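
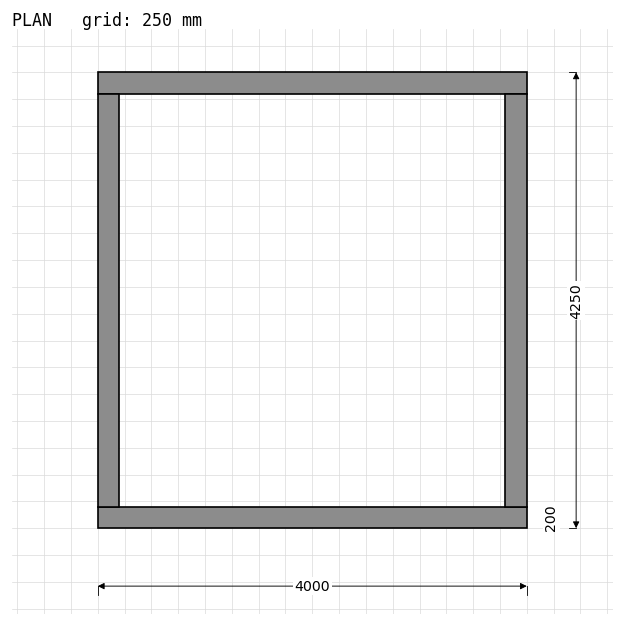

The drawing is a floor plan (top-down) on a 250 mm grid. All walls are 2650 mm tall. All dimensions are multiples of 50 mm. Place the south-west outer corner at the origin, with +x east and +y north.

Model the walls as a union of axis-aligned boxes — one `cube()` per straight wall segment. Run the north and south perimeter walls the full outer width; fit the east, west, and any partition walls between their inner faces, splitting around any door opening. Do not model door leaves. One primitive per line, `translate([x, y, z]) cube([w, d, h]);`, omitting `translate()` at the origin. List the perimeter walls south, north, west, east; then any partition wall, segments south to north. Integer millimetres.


cube([4000, 200, 2650]);
translate([0, 4050, 0]) cube([4000, 200, 2650]);
translate([0, 200, 0]) cube([200, 3850, 2650]);
translate([3800, 200, 0]) cube([200, 3850, 2650]);


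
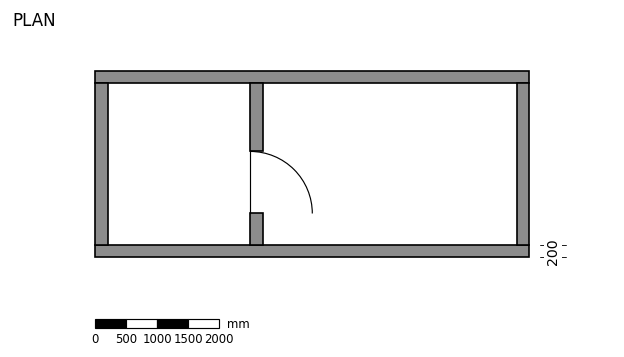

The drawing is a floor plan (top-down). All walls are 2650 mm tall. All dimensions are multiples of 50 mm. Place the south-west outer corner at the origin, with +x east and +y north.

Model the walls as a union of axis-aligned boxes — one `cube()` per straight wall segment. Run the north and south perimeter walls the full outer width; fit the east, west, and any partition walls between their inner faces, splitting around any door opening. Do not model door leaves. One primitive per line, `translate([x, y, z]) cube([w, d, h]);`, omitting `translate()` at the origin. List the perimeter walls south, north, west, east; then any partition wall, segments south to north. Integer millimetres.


cube([7000, 200, 2650]);
translate([0, 2800, 0]) cube([7000, 200, 2650]);
translate([0, 200, 0]) cube([200, 2600, 2650]);
translate([6800, 200, 0]) cube([200, 2600, 2650]);
translate([2500, 200, 0]) cube([200, 500, 2650]);
translate([2500, 1700, 0]) cube([200, 1100, 2650]);


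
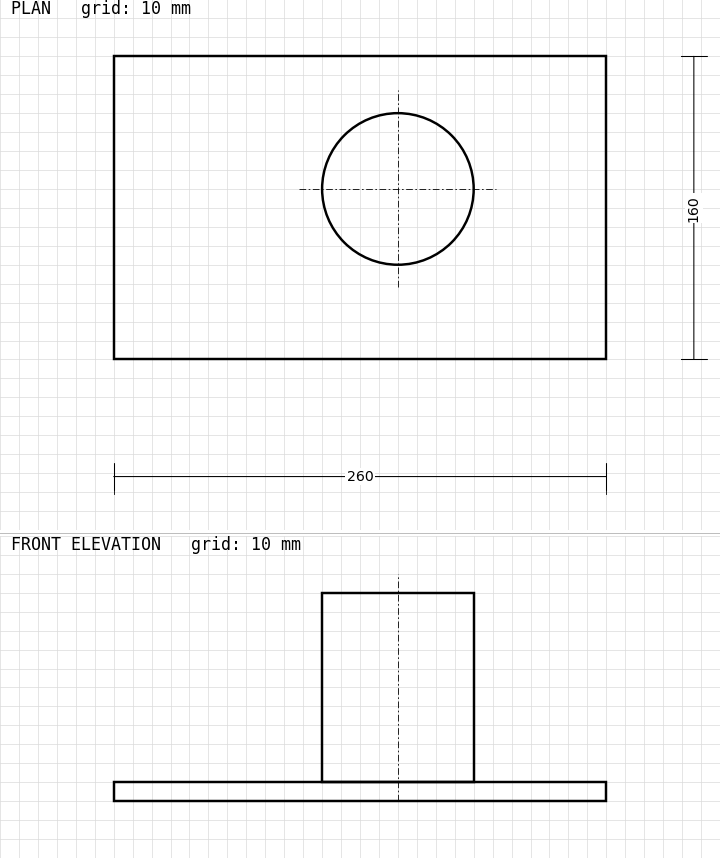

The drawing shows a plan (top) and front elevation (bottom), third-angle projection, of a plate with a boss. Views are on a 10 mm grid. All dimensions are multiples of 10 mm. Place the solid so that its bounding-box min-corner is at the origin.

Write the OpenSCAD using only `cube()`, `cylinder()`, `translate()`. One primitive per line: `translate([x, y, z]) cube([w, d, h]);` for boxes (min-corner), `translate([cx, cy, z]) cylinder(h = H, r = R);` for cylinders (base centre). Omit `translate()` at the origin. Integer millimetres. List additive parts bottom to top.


cube([260, 160, 10]);
translate([150, 90, 10]) cylinder(h = 100, r = 40);


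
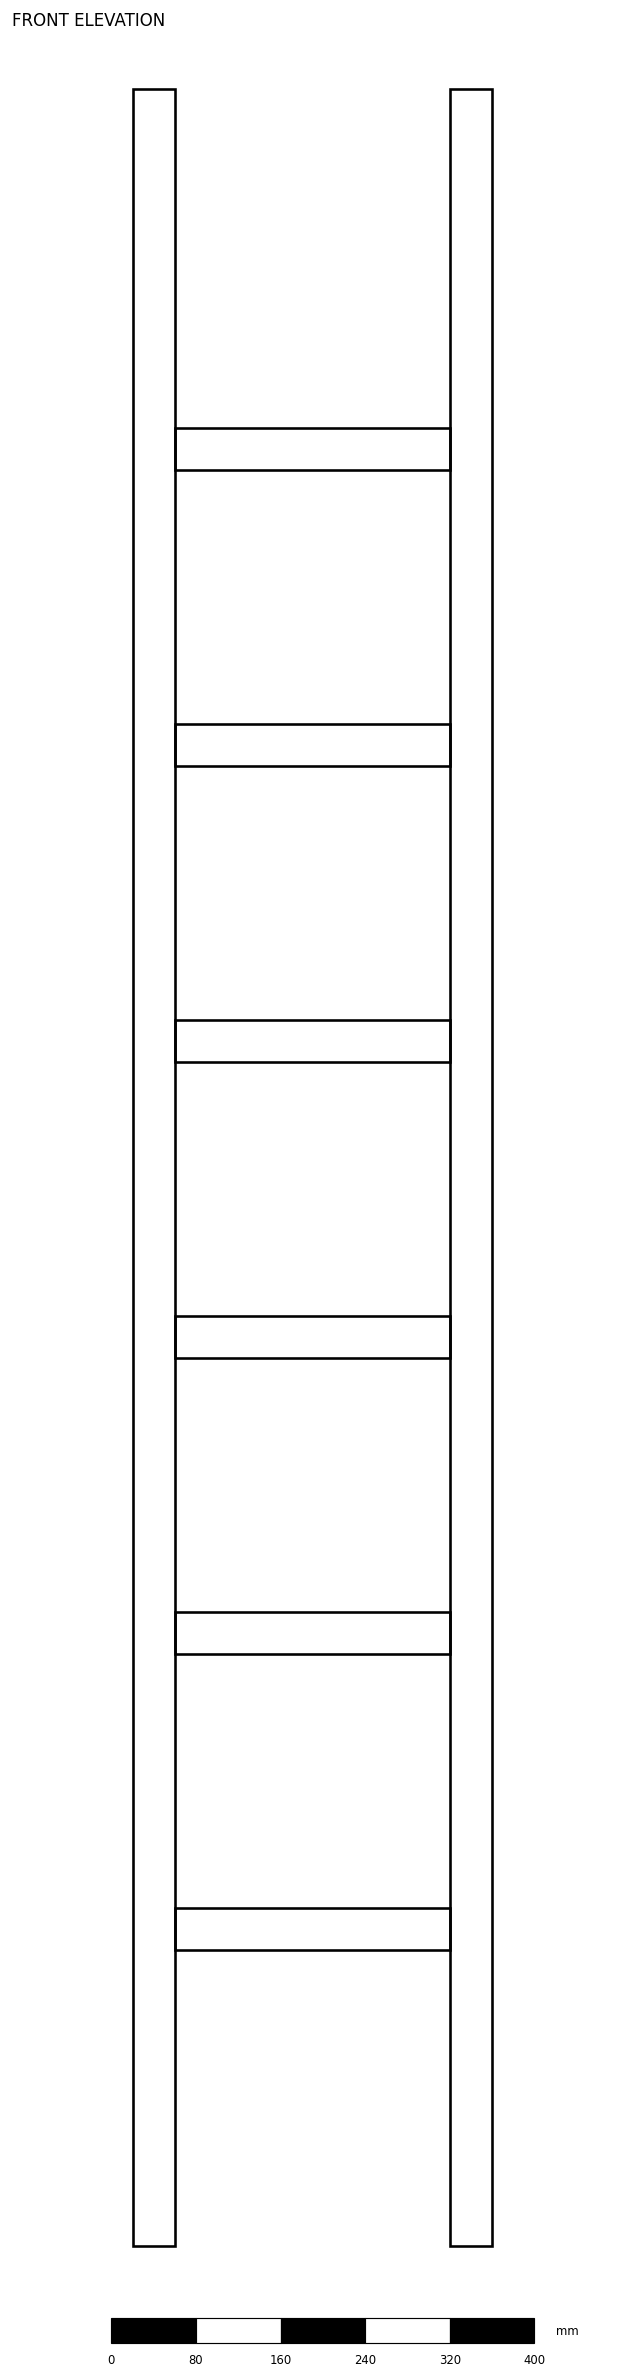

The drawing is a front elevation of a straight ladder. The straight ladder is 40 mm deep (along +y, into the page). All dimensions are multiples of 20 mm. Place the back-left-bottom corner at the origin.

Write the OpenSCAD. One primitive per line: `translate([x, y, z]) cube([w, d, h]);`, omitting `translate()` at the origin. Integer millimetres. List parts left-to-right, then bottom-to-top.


cube([40, 40, 2040]);
translate([40, 0, 280]) cube([260, 40, 40]);
translate([40, 0, 560]) cube([260, 40, 40]);
translate([40, 0, 840]) cube([260, 40, 40]);
translate([40, 0, 1120]) cube([260, 40, 40]);
translate([40, 0, 1400]) cube([260, 40, 40]);
translate([40, 0, 1680]) cube([260, 40, 40]);
translate([300, 0, 0]) cube([40, 40, 2040]);


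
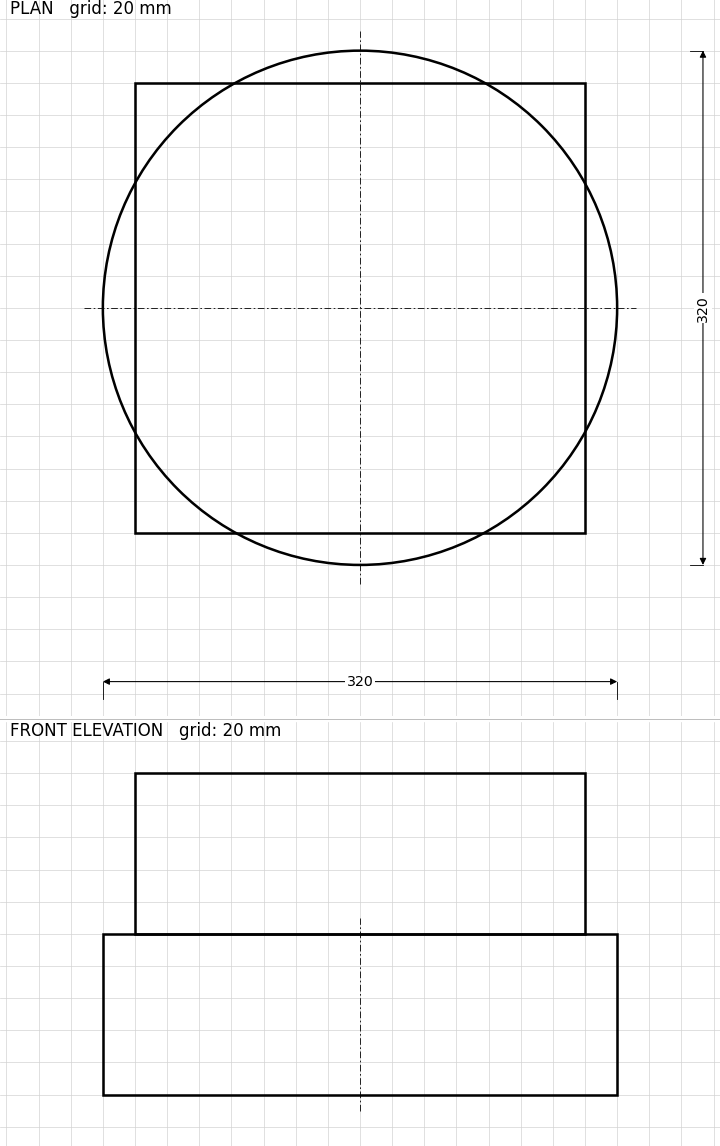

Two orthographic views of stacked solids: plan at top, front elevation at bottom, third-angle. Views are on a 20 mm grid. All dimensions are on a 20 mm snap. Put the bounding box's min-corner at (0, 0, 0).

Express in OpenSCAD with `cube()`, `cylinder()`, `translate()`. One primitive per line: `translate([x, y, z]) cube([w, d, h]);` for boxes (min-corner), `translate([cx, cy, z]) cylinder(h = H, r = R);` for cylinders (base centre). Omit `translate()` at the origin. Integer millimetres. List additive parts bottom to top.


translate([160, 160, 0]) cylinder(h = 100, r = 160);
translate([20, 20, 100]) cube([280, 280, 100]);


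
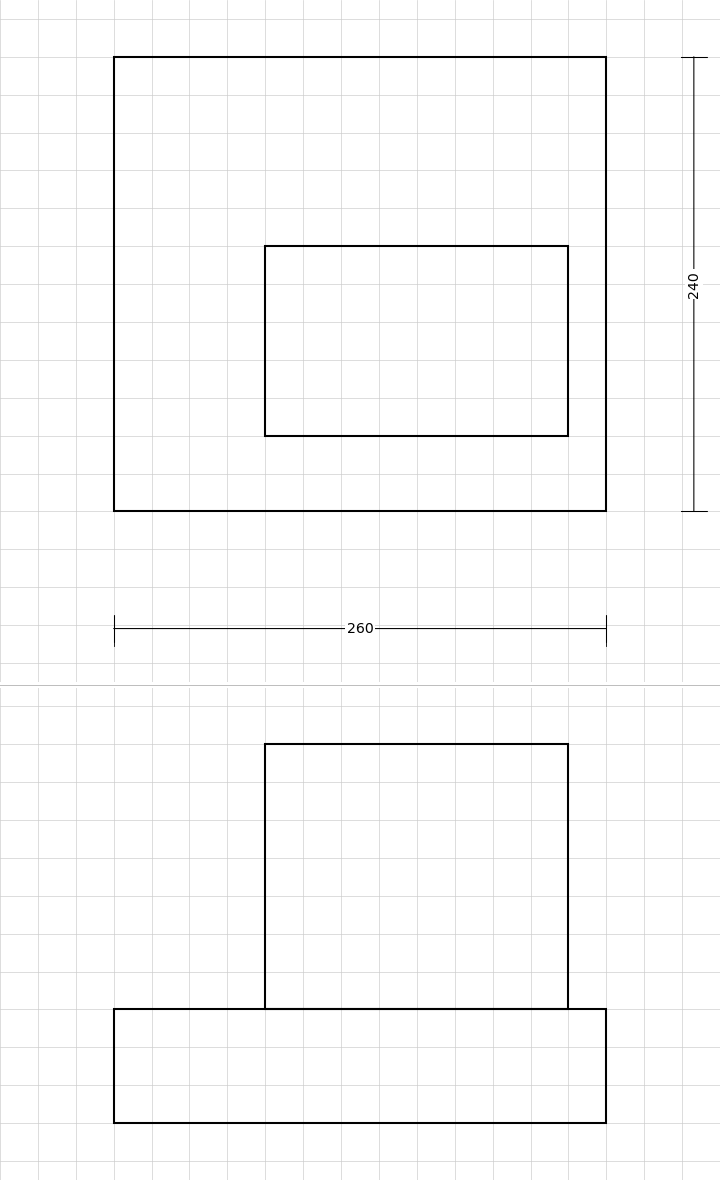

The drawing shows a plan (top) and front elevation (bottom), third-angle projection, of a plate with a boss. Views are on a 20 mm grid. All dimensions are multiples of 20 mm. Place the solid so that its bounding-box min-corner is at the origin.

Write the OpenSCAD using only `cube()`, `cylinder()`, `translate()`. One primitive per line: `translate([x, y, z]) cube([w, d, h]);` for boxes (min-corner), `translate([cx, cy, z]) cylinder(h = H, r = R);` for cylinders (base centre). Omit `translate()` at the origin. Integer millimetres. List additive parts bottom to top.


cube([260, 240, 60]);
translate([80, 40, 60]) cube([160, 100, 140]);


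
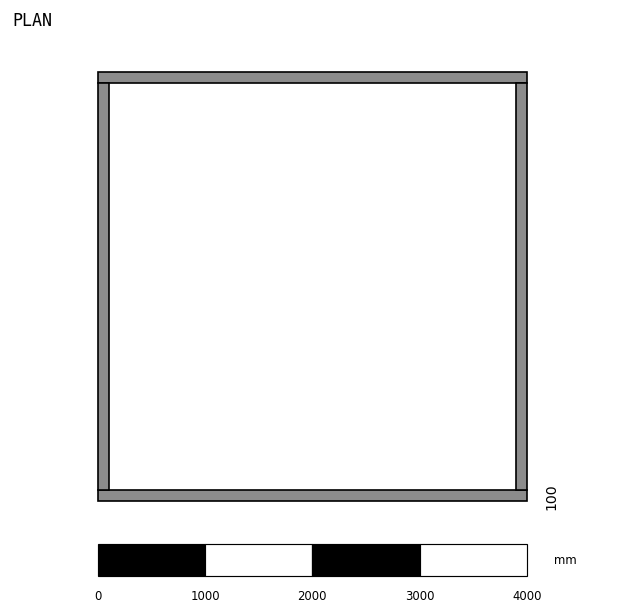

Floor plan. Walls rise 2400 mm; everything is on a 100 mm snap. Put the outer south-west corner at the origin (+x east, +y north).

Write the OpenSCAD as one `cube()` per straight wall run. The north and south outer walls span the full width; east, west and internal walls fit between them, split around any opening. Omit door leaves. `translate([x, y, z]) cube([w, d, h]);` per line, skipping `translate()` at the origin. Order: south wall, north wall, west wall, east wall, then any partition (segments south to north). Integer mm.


cube([4000, 100, 2400]);
translate([0, 3900, 0]) cube([4000, 100, 2400]);
translate([0, 100, 0]) cube([100, 3800, 2400]);
translate([3900, 100, 0]) cube([100, 3800, 2400]);


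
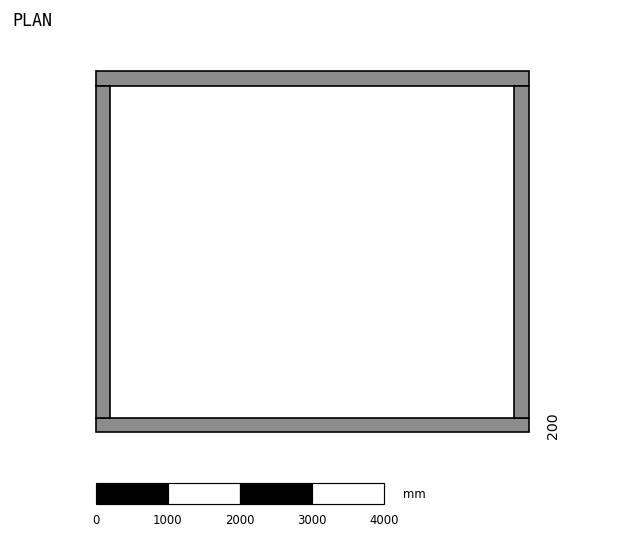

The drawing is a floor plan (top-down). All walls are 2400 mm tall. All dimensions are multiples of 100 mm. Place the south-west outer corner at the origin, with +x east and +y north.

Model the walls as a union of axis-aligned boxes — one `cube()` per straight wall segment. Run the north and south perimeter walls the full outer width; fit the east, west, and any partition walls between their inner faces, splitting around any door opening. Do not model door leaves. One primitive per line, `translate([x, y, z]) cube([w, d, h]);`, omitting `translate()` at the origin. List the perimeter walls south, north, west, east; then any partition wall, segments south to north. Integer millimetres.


cube([6000, 200, 2400]);
translate([0, 4800, 0]) cube([6000, 200, 2400]);
translate([0, 200, 0]) cube([200, 4600, 2400]);
translate([5800, 200, 0]) cube([200, 4600, 2400]);


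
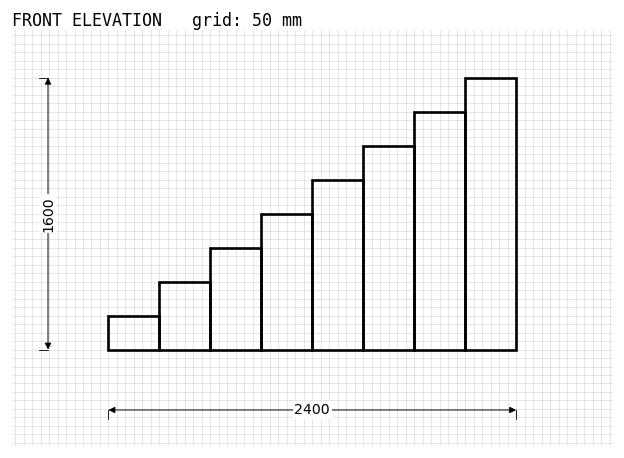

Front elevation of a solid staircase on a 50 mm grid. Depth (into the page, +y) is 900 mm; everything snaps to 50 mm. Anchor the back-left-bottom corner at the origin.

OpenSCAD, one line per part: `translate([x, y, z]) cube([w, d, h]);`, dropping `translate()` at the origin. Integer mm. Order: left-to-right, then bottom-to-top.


cube([300, 900, 200]);
translate([300, 0, 0]) cube([300, 900, 400]);
translate([600, 0, 0]) cube([300, 900, 600]);
translate([900, 0, 0]) cube([300, 900, 800]);
translate([1200, 0, 0]) cube([300, 900, 1000]);
translate([1500, 0, 0]) cube([300, 900, 1200]);
translate([1800, 0, 0]) cube([300, 900, 1400]);
translate([2100, 0, 0]) cube([300, 900, 1600]);


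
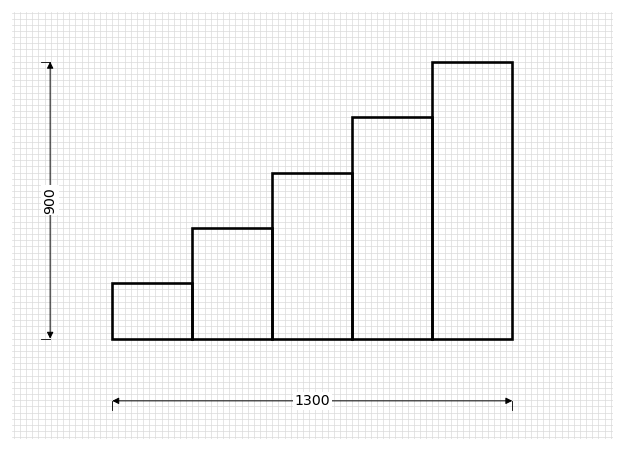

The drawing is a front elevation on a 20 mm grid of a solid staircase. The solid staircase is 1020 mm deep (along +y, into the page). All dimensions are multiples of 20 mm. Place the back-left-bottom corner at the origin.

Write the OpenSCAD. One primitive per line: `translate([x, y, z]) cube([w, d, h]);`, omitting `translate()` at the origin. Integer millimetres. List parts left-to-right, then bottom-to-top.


cube([260, 1020, 180]);
translate([260, 0, 0]) cube([260, 1020, 360]);
translate([520, 0, 0]) cube([260, 1020, 540]);
translate([780, 0, 0]) cube([260, 1020, 720]);
translate([1040, 0, 0]) cube([260, 1020, 900]);


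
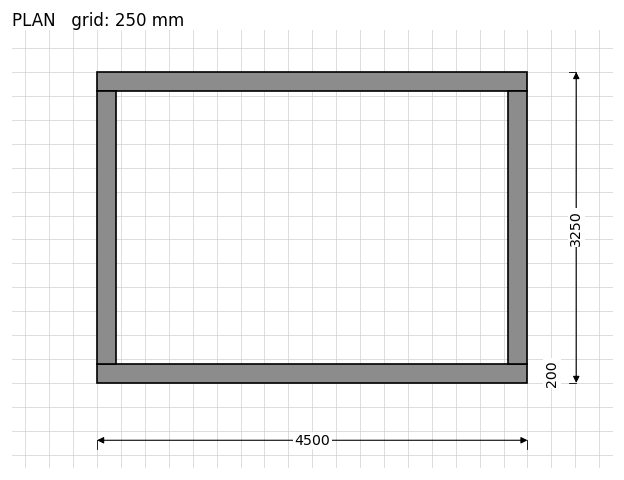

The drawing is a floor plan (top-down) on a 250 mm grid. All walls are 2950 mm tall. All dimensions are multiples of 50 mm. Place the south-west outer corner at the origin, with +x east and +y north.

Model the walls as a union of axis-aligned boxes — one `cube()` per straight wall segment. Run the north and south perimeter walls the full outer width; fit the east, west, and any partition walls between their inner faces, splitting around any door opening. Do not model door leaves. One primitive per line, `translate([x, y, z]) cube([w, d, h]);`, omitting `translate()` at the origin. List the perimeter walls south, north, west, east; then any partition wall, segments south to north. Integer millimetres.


cube([4500, 200, 2950]);
translate([0, 3050, 0]) cube([4500, 200, 2950]);
translate([0, 200, 0]) cube([200, 2850, 2950]);
translate([4300, 200, 0]) cube([200, 2850, 2950]);


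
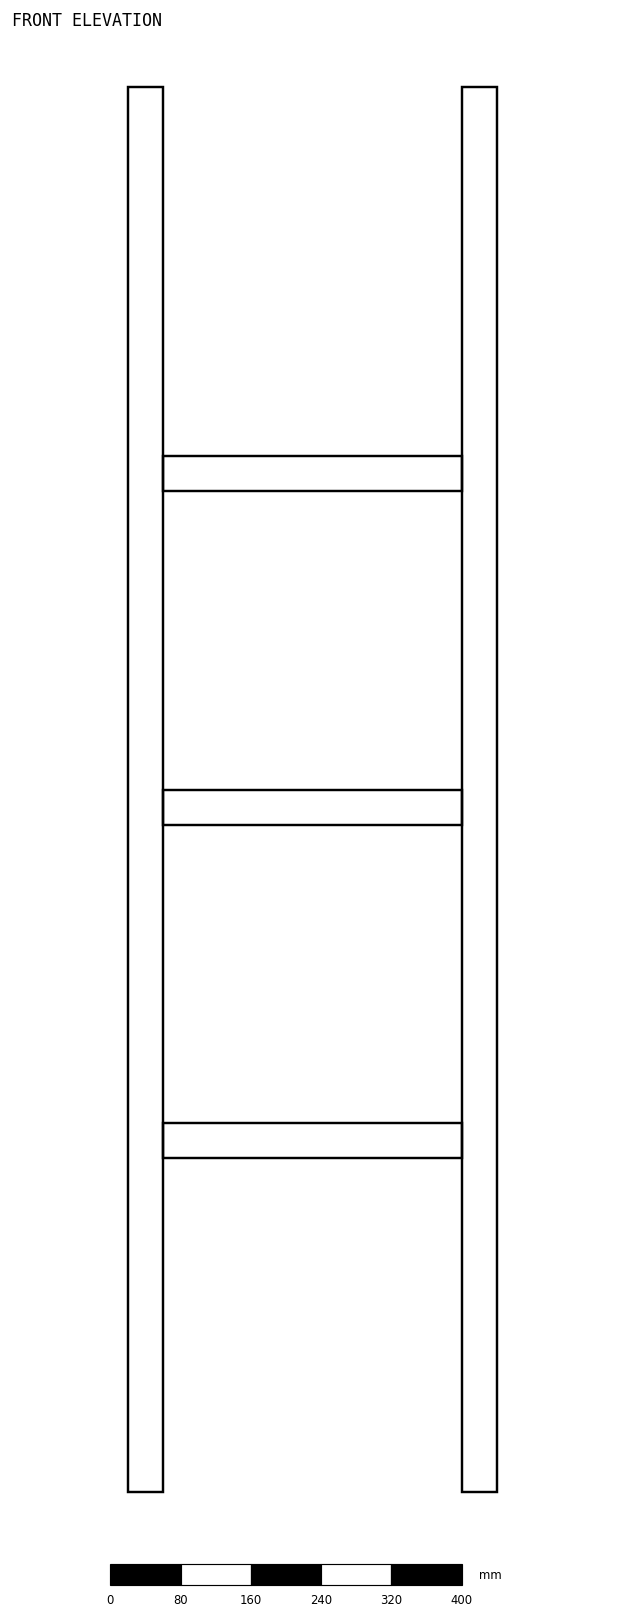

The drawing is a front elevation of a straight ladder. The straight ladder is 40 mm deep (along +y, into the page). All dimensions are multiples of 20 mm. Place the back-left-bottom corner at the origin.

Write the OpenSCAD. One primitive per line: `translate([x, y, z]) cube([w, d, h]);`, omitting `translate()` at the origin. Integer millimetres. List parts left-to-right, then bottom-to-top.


cube([40, 40, 1600]);
translate([40, 0, 380]) cube([340, 40, 40]);
translate([40, 0, 760]) cube([340, 40, 40]);
translate([40, 0, 1140]) cube([340, 40, 40]);
translate([380, 0, 0]) cube([40, 40, 1600]);


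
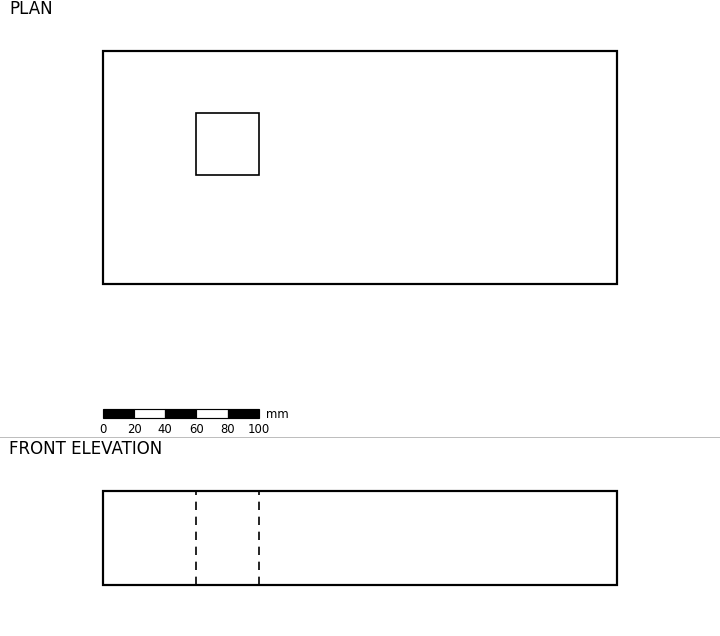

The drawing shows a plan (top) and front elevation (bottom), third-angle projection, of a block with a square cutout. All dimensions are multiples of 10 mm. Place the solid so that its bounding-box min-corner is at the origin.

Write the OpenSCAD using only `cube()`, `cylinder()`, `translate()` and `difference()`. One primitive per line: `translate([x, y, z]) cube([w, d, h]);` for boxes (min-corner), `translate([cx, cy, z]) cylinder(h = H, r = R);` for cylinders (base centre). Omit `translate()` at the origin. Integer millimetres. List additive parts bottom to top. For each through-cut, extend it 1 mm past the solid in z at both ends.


difference() {
  cube([330, 150, 60]);
  translate([60, 70, -1]) cube([40, 40, 62]);
}


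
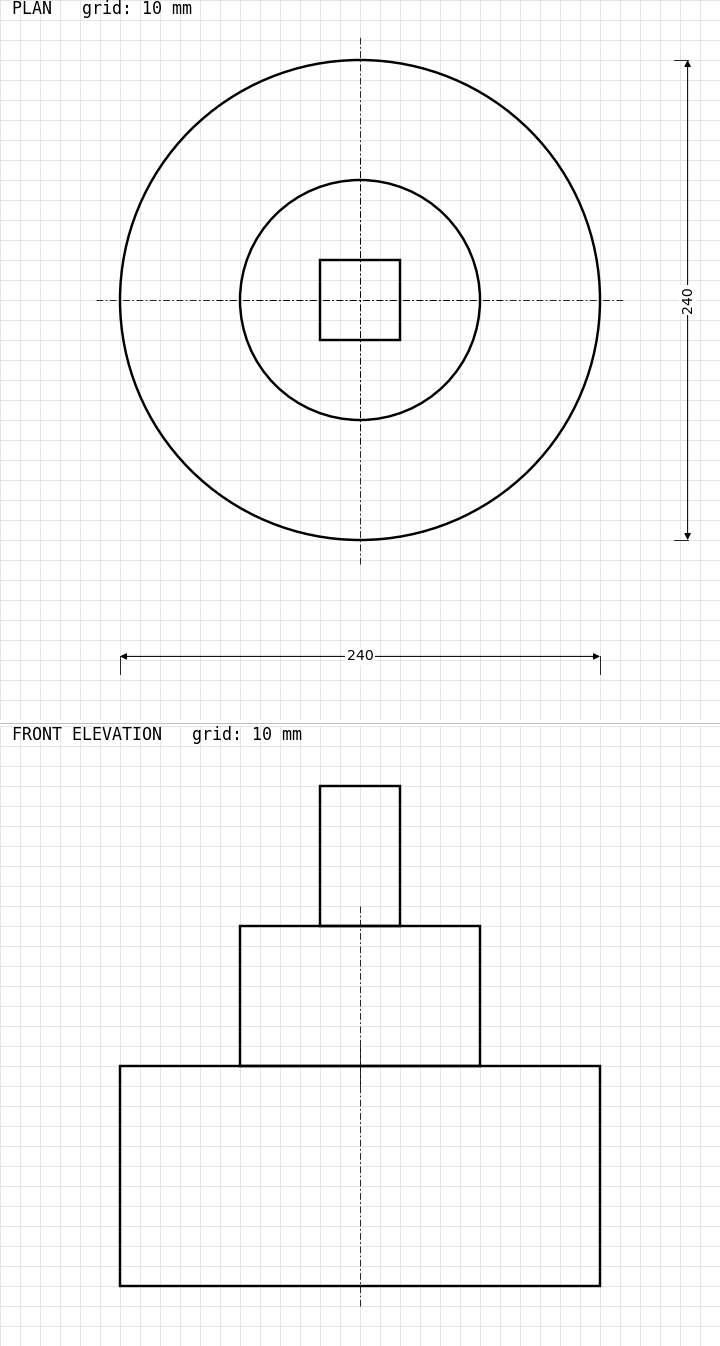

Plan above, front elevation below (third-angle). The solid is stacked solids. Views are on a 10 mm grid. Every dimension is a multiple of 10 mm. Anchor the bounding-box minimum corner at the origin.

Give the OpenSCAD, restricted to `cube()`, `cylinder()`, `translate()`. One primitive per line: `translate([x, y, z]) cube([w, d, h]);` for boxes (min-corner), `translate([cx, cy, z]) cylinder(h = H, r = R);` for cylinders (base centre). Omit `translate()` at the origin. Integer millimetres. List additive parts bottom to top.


translate([120, 120, 0]) cylinder(h = 110, r = 120);
translate([120, 120, 110]) cylinder(h = 70, r = 60);
translate([100, 100, 180]) cube([40, 40, 70]);


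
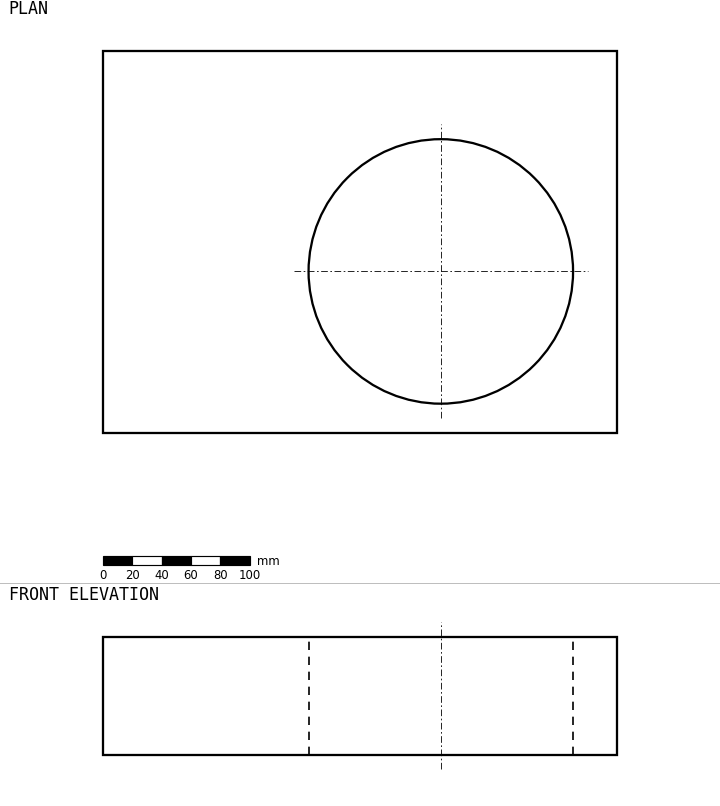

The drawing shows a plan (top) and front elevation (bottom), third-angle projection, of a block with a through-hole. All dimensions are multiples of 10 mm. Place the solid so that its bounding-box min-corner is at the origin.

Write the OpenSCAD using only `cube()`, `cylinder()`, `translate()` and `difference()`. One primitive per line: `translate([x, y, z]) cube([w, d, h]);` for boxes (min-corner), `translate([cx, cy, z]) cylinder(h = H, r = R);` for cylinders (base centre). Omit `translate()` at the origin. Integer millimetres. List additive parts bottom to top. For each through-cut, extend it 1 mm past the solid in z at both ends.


difference() {
  cube([350, 260, 80]);
  translate([230, 110, -1]) cylinder(h = 82, r = 90);
}


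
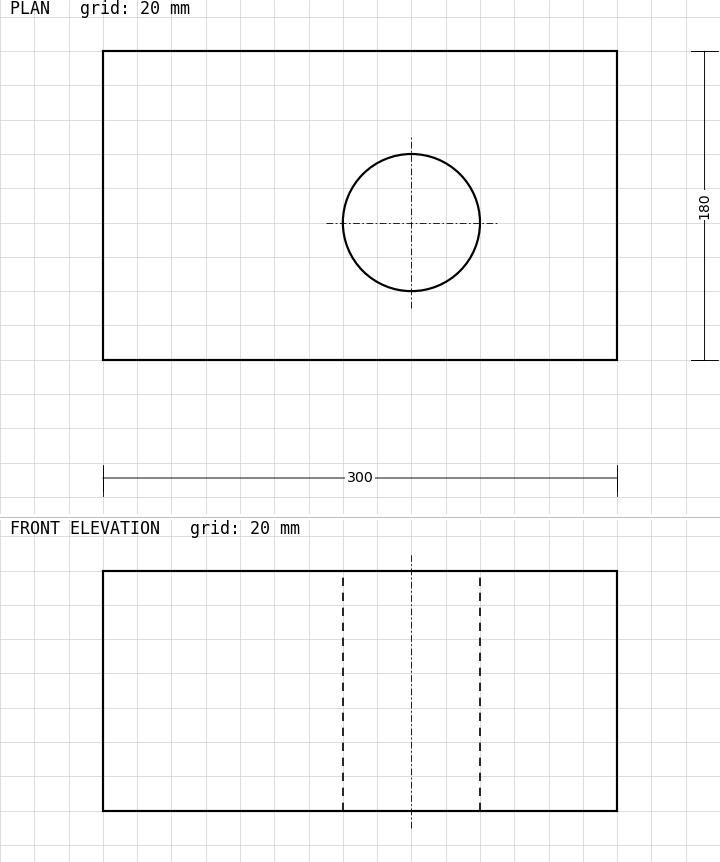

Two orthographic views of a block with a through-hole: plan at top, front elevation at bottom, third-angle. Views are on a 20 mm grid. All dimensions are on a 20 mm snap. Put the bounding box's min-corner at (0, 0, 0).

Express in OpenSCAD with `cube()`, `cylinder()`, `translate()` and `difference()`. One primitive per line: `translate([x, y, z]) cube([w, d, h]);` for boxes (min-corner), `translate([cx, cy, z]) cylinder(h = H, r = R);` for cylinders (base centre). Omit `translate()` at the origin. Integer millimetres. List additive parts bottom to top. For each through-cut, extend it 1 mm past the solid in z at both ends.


difference() {
  cube([300, 180, 140]);
  translate([180, 80, -1]) cylinder(h = 142, r = 40);
}


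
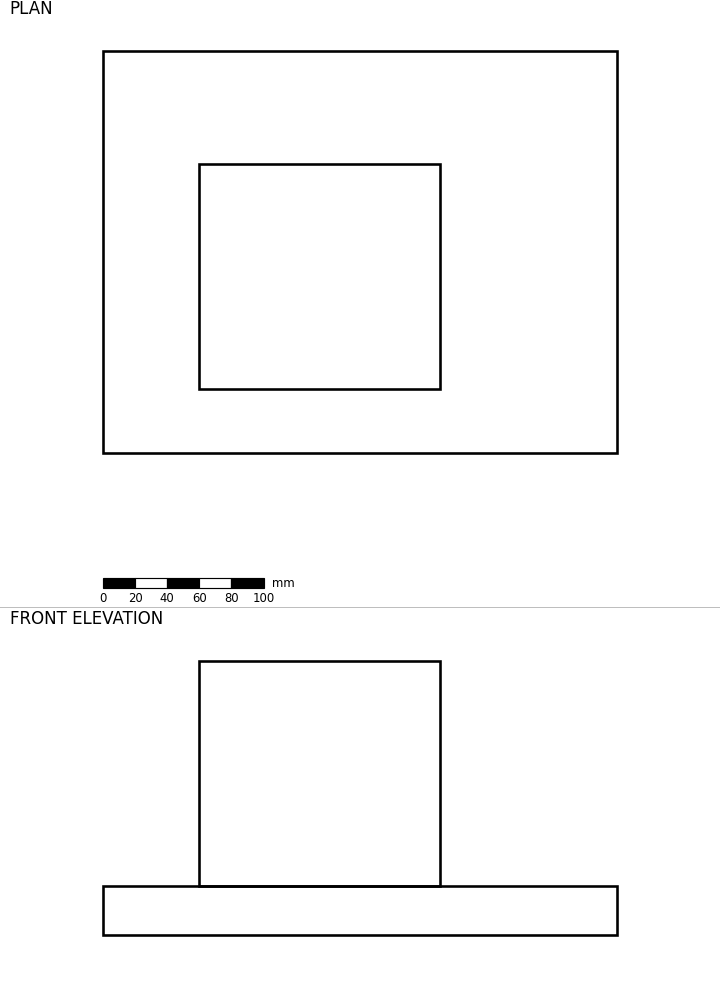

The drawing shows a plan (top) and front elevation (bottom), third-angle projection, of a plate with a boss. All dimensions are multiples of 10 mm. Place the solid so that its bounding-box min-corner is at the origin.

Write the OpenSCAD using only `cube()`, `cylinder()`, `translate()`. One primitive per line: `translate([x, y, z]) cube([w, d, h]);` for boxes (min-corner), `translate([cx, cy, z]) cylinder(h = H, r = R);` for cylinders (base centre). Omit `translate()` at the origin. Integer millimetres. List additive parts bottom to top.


cube([320, 250, 30]);
translate([60, 40, 30]) cube([150, 140, 140]);


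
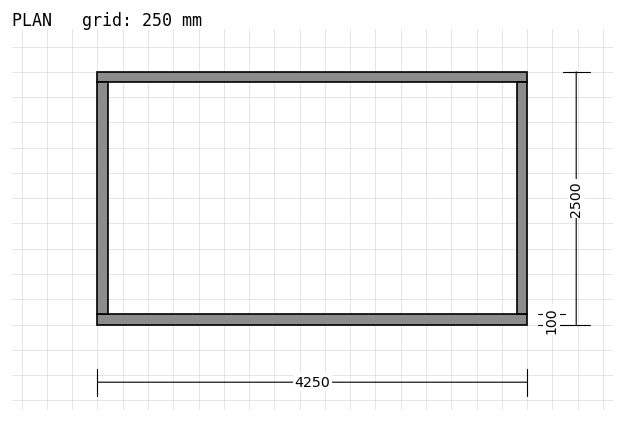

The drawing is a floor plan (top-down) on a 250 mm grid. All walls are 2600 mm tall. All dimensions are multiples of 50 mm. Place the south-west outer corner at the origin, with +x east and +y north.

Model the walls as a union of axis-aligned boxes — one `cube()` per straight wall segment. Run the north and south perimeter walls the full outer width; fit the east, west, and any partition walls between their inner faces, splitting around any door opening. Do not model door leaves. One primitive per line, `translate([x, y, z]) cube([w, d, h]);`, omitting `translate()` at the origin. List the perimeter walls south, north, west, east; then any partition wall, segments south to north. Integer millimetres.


cube([4250, 100, 2600]);
translate([0, 2400, 0]) cube([4250, 100, 2600]);
translate([0, 100, 0]) cube([100, 2300, 2600]);
translate([4150, 100, 0]) cube([100, 2300, 2600]);


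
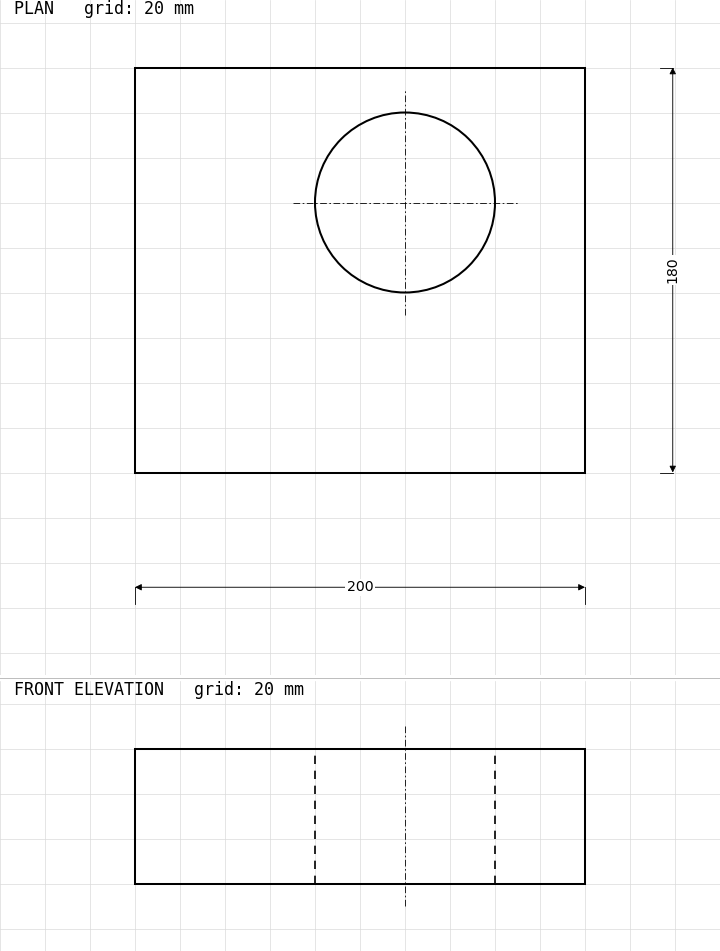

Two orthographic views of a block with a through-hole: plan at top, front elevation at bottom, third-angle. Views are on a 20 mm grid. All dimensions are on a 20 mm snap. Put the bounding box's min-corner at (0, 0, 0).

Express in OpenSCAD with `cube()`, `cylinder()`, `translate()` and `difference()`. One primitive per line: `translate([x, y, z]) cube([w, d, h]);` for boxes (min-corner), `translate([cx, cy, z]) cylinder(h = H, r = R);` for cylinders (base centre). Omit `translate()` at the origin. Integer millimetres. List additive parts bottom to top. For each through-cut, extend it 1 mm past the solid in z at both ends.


difference() {
  cube([200, 180, 60]);
  translate([120, 120, -1]) cylinder(h = 62, r = 40);
}


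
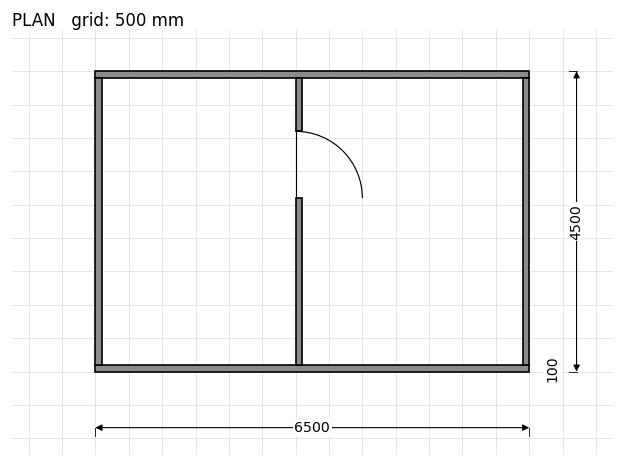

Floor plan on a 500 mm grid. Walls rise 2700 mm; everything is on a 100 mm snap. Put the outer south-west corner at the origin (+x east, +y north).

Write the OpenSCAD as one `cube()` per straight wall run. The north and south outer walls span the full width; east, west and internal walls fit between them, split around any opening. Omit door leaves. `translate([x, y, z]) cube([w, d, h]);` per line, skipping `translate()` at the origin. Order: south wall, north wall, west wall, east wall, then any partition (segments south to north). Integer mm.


cube([6500, 100, 2700]);
translate([0, 4400, 0]) cube([6500, 100, 2700]);
translate([0, 100, 0]) cube([100, 4300, 2700]);
translate([6400, 100, 0]) cube([100, 4300, 2700]);
translate([3000, 100, 0]) cube([100, 2500, 2700]);
translate([3000, 3600, 0]) cube([100, 800, 2700]);


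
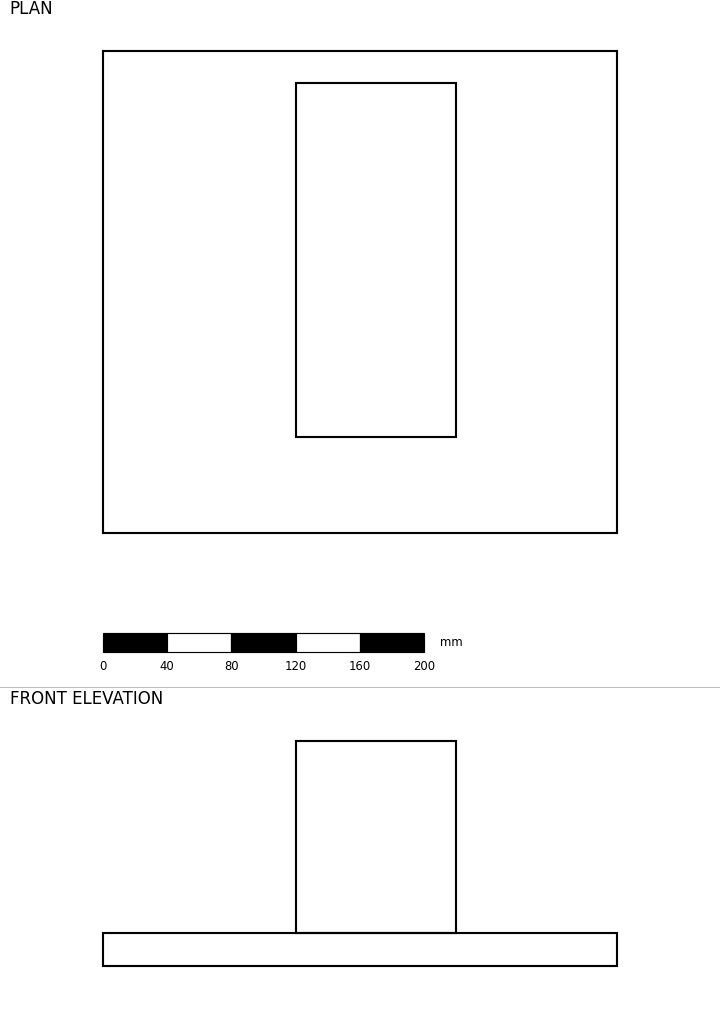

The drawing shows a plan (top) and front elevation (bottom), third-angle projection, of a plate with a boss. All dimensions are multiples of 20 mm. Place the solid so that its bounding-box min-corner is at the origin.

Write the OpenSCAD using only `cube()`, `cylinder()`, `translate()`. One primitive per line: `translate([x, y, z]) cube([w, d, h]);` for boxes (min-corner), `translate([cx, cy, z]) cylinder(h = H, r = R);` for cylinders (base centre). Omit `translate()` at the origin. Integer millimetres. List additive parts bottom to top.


cube([320, 300, 20]);
translate([120, 60, 20]) cube([100, 220, 120]);


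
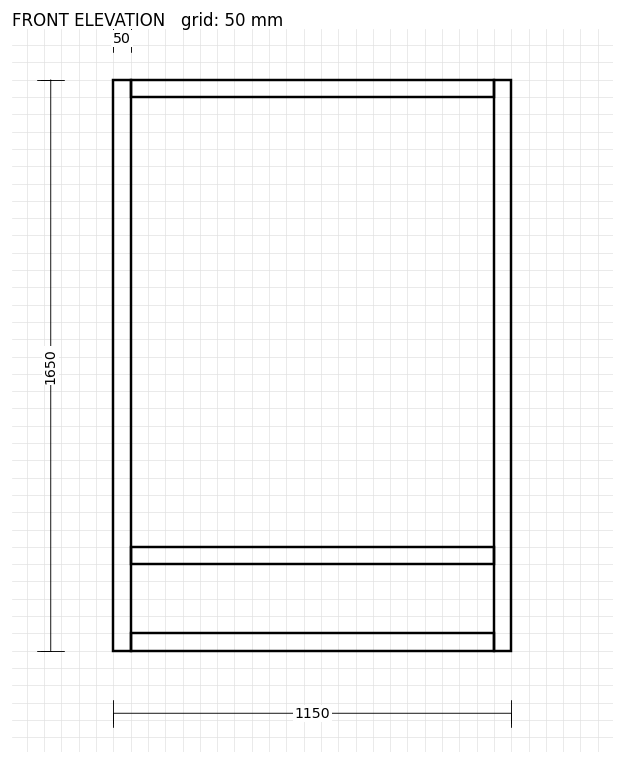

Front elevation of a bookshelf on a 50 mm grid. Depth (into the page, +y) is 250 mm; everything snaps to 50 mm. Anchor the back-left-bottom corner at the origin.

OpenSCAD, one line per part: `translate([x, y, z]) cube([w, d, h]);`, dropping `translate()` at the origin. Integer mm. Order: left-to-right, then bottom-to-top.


cube([50, 250, 1650]);
translate([50, 0, 0]) cube([1050, 250, 50]);
translate([50, 0, 250]) cube([1050, 250, 50]);
translate([50, 0, 1600]) cube([1050, 250, 50]);
translate([1100, 0, 0]) cube([50, 250, 1650]);


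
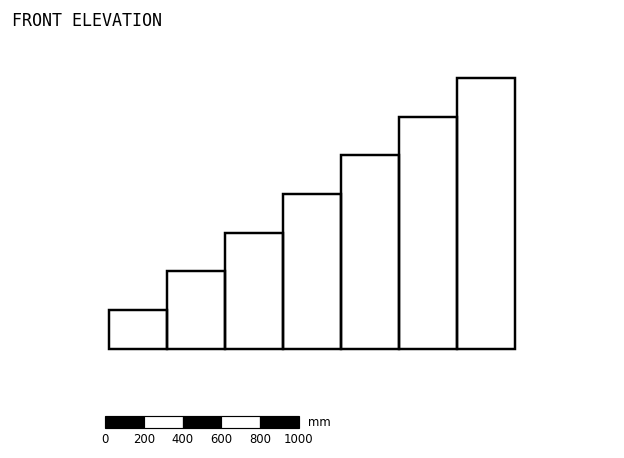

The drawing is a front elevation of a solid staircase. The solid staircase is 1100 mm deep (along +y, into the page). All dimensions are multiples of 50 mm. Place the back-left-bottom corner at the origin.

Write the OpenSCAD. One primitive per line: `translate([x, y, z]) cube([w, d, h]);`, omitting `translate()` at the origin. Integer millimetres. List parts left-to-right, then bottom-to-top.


cube([300, 1100, 200]);
translate([300, 0, 0]) cube([300, 1100, 400]);
translate([600, 0, 0]) cube([300, 1100, 600]);
translate([900, 0, 0]) cube([300, 1100, 800]);
translate([1200, 0, 0]) cube([300, 1100, 1000]);
translate([1500, 0, 0]) cube([300, 1100, 1200]);
translate([1800, 0, 0]) cube([300, 1100, 1400]);


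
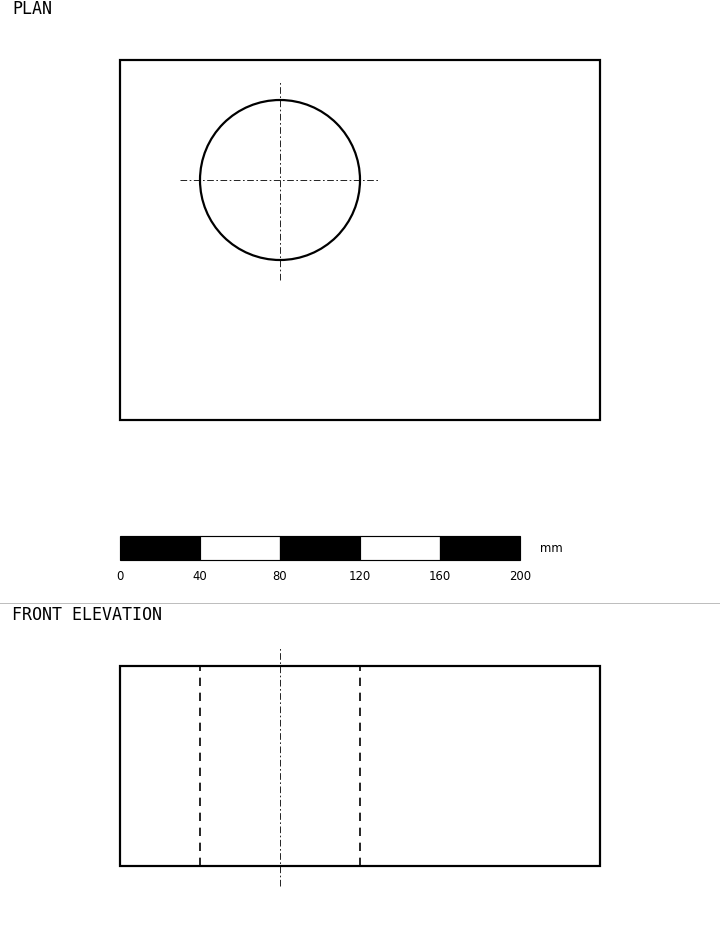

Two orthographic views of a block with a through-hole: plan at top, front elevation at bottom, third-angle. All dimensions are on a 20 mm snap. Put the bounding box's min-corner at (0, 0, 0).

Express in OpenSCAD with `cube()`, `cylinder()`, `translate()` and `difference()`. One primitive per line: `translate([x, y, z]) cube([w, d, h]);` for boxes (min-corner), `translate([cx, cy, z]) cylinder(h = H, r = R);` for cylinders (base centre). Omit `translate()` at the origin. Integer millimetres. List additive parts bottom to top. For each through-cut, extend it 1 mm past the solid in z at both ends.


difference() {
  cube([240, 180, 100]);
  translate([80, 120, -1]) cylinder(h = 102, r = 40);
}


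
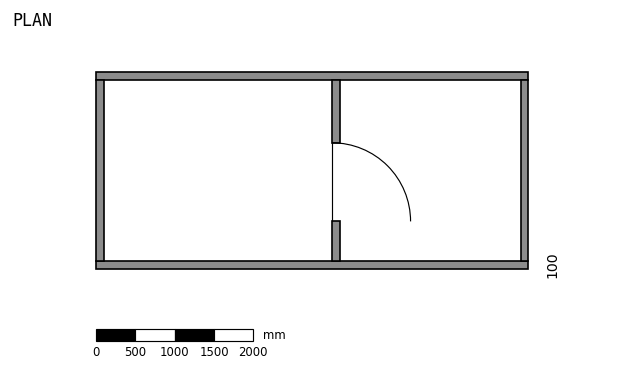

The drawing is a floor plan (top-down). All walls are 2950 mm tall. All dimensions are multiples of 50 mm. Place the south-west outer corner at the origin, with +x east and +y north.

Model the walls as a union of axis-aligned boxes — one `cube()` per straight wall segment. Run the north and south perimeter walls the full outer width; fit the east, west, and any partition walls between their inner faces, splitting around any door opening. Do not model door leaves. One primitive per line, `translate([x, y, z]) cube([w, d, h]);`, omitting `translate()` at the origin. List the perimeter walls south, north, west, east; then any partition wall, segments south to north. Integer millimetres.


cube([5500, 100, 2950]);
translate([0, 2400, 0]) cube([5500, 100, 2950]);
translate([0, 100, 0]) cube([100, 2300, 2950]);
translate([5400, 100, 0]) cube([100, 2300, 2950]);
translate([3000, 100, 0]) cube([100, 500, 2950]);
translate([3000, 1600, 0]) cube([100, 800, 2950]);


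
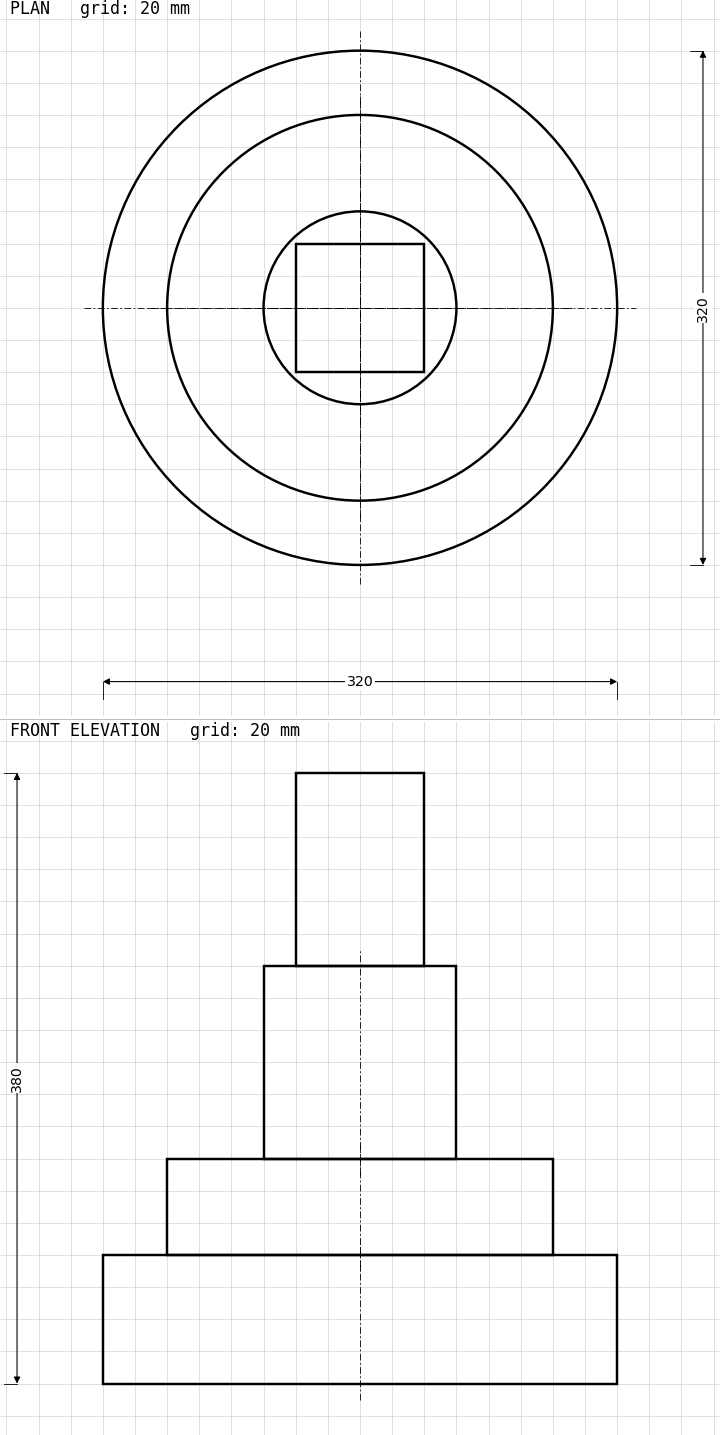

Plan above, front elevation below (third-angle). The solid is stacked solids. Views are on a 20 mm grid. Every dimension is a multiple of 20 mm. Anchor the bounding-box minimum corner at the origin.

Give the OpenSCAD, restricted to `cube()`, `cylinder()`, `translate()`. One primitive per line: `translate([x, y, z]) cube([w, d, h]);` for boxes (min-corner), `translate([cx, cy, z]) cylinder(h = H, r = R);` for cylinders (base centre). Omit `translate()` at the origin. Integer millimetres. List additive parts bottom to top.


translate([160, 160, 0]) cylinder(h = 80, r = 160);
translate([160, 160, 80]) cylinder(h = 60, r = 120);
translate([160, 160, 140]) cylinder(h = 120, r = 60);
translate([120, 120, 260]) cube([80, 80, 120]);


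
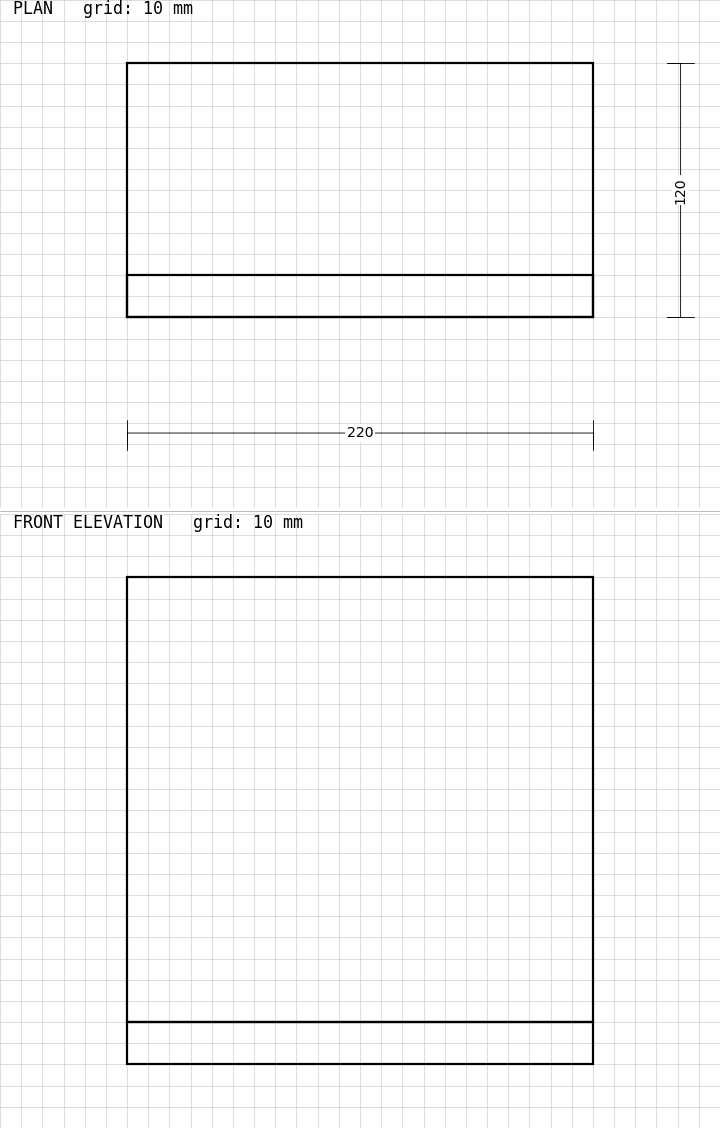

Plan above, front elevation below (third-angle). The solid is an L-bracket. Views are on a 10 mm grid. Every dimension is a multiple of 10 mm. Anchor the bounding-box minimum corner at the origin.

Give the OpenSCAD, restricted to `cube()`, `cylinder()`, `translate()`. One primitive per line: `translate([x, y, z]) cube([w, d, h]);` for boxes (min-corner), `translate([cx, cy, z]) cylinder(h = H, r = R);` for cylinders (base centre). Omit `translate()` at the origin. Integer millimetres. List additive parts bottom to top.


cube([220, 120, 20]);
translate([0, 0, 20]) cube([220, 20, 210]);


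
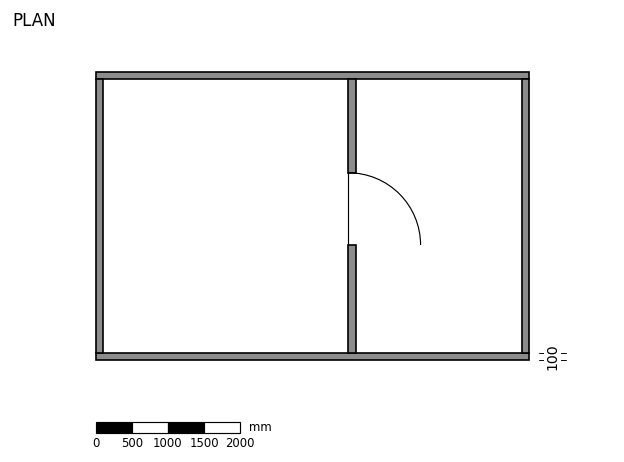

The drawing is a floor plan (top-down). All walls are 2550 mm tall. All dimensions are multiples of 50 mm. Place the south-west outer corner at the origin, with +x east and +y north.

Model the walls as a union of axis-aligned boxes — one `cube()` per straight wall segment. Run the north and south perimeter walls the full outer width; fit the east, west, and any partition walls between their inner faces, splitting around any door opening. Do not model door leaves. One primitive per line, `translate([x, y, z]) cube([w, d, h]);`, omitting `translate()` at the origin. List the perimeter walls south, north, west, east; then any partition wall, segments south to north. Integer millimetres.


cube([6000, 100, 2550]);
translate([0, 3900, 0]) cube([6000, 100, 2550]);
translate([0, 100, 0]) cube([100, 3800, 2550]);
translate([5900, 100, 0]) cube([100, 3800, 2550]);
translate([3500, 100, 0]) cube([100, 1500, 2550]);
translate([3500, 2600, 0]) cube([100, 1300, 2550]);


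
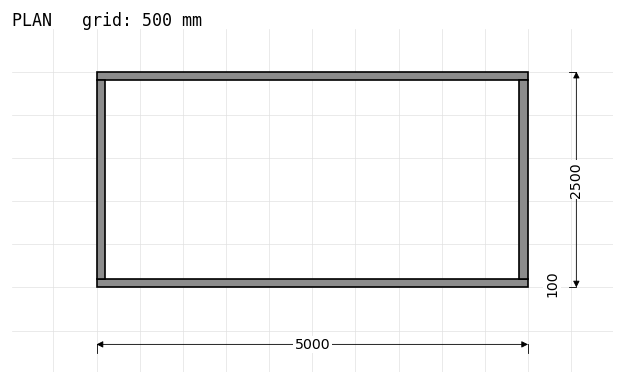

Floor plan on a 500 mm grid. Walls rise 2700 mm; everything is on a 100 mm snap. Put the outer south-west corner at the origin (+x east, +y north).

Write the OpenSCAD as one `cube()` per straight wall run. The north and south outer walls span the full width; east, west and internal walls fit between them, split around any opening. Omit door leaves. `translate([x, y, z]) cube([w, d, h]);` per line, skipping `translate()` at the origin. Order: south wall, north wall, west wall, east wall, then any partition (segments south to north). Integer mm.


cube([5000, 100, 2700]);
translate([0, 2400, 0]) cube([5000, 100, 2700]);
translate([0, 100, 0]) cube([100, 2300, 2700]);
translate([4900, 100, 0]) cube([100, 2300, 2700]);


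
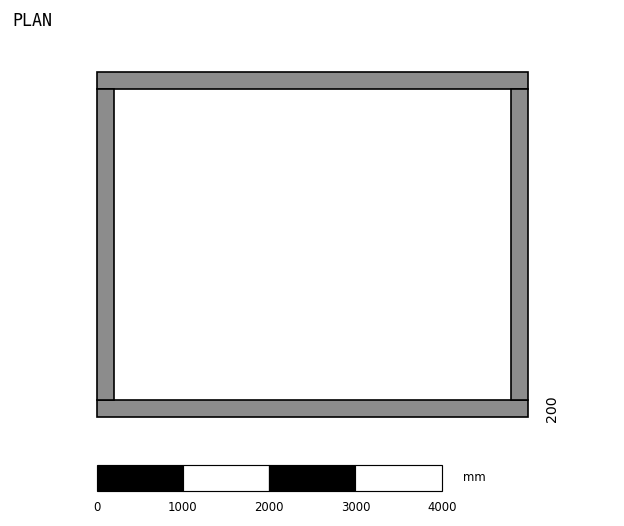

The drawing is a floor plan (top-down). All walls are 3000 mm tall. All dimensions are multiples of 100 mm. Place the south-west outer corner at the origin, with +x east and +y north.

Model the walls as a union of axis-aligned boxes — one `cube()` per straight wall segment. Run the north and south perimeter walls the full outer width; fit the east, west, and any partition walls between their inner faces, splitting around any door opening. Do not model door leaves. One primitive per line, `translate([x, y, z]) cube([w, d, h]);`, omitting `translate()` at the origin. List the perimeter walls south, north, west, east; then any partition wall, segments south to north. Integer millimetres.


cube([5000, 200, 3000]);
translate([0, 3800, 0]) cube([5000, 200, 3000]);
translate([0, 200, 0]) cube([200, 3600, 3000]);
translate([4800, 200, 0]) cube([200, 3600, 3000]);


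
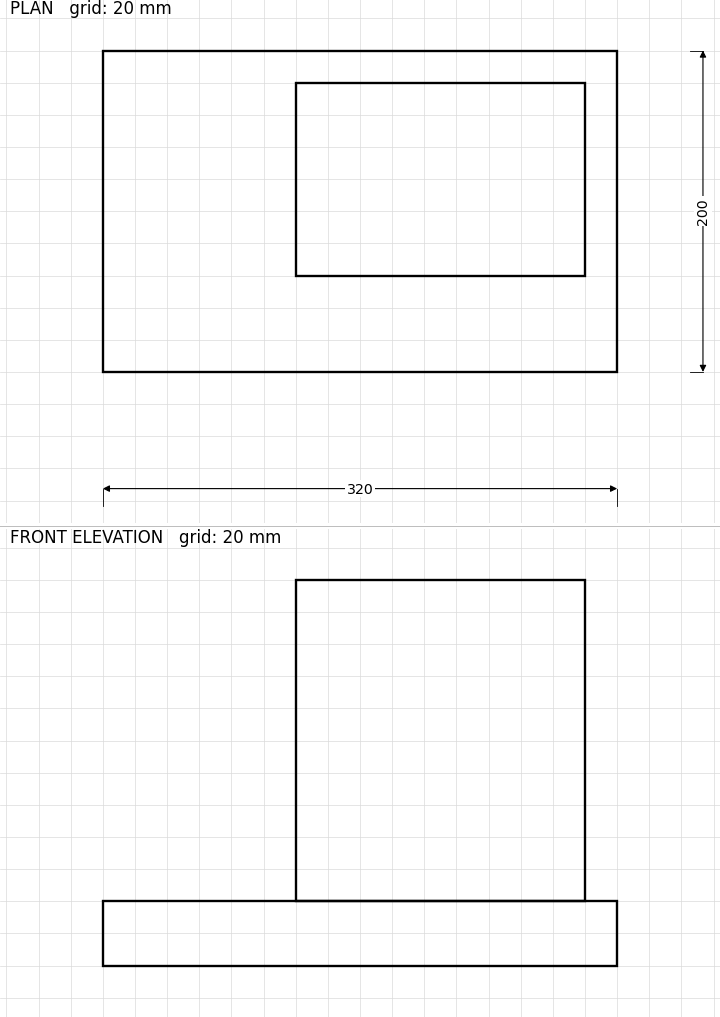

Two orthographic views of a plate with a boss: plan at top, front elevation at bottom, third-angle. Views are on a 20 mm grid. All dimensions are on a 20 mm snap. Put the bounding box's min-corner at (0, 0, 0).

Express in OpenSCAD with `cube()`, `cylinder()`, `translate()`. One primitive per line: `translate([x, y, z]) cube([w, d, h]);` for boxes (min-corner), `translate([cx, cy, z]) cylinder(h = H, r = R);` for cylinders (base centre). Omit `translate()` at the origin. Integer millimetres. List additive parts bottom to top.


cube([320, 200, 40]);
translate([120, 60, 40]) cube([180, 120, 200]);


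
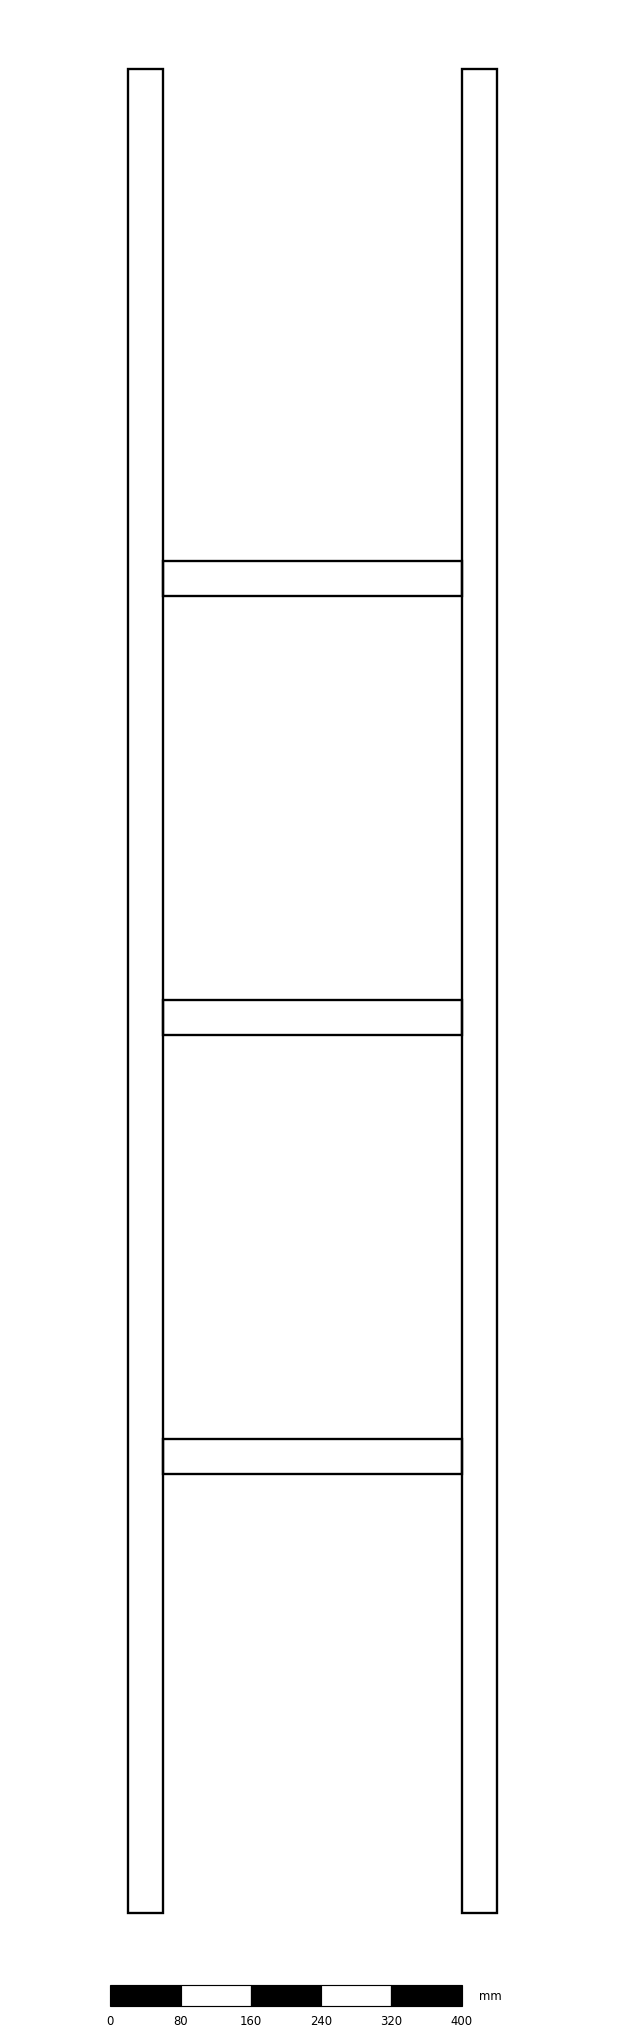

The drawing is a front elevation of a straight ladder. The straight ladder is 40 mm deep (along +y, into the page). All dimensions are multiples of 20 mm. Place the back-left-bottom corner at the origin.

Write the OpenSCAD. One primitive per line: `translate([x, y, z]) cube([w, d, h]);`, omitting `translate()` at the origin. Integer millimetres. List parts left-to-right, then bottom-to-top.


cube([40, 40, 2100]);
translate([40, 0, 500]) cube([340, 40, 40]);
translate([40, 0, 1000]) cube([340, 40, 40]);
translate([40, 0, 1500]) cube([340, 40, 40]);
translate([380, 0, 0]) cube([40, 40, 2100]);


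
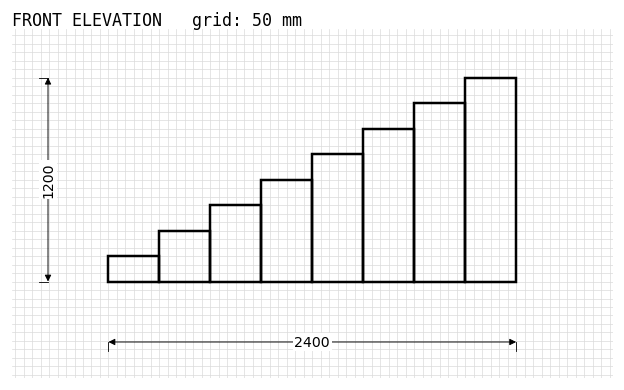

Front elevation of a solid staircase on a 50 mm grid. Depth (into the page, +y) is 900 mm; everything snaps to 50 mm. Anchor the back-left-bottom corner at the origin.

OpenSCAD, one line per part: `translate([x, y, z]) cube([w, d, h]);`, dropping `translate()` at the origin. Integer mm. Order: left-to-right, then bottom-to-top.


cube([300, 900, 150]);
translate([300, 0, 0]) cube([300, 900, 300]);
translate([600, 0, 0]) cube([300, 900, 450]);
translate([900, 0, 0]) cube([300, 900, 600]);
translate([1200, 0, 0]) cube([300, 900, 750]);
translate([1500, 0, 0]) cube([300, 900, 900]);
translate([1800, 0, 0]) cube([300, 900, 1050]);
translate([2100, 0, 0]) cube([300, 900, 1200]);


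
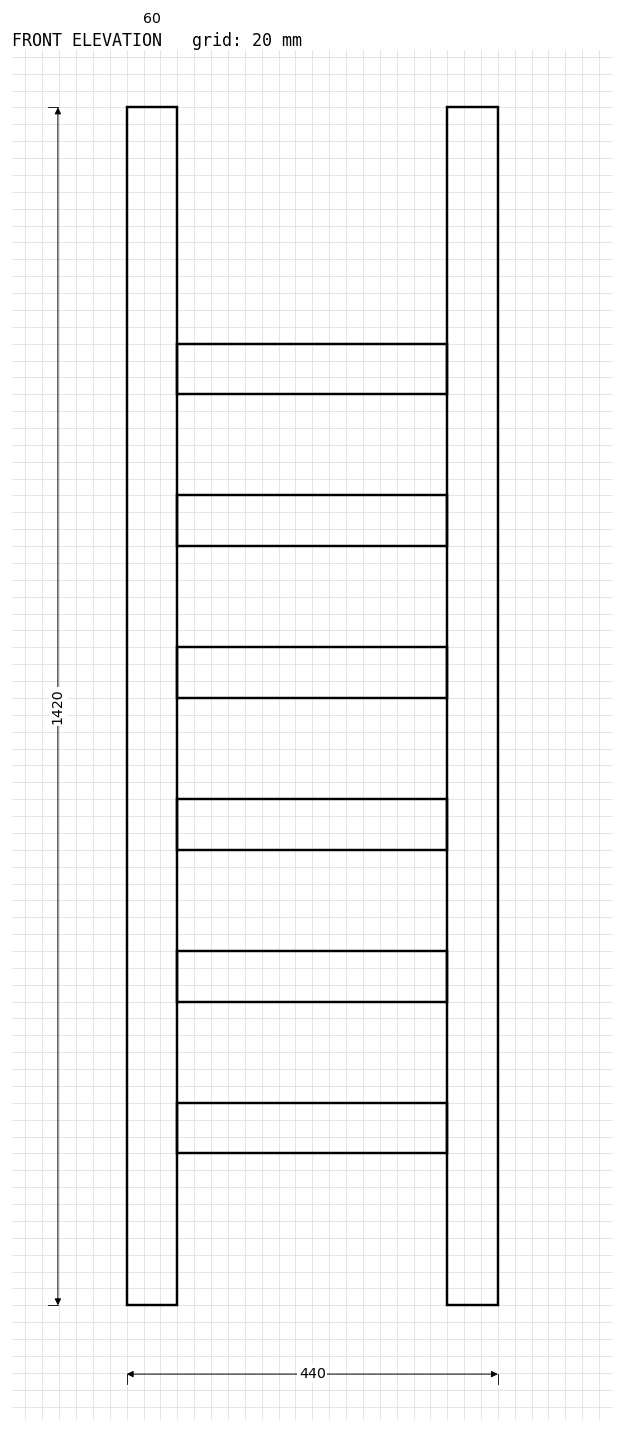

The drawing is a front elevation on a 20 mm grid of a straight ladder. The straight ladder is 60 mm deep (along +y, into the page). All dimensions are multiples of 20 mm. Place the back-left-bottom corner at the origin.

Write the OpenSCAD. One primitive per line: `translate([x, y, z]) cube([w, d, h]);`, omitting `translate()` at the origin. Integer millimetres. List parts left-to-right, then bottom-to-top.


cube([60, 60, 1420]);
translate([60, 0, 180]) cube([320, 60, 60]);
translate([60, 0, 360]) cube([320, 60, 60]);
translate([60, 0, 540]) cube([320, 60, 60]);
translate([60, 0, 720]) cube([320, 60, 60]);
translate([60, 0, 900]) cube([320, 60, 60]);
translate([60, 0, 1080]) cube([320, 60, 60]);
translate([380, 0, 0]) cube([60, 60, 1420]);


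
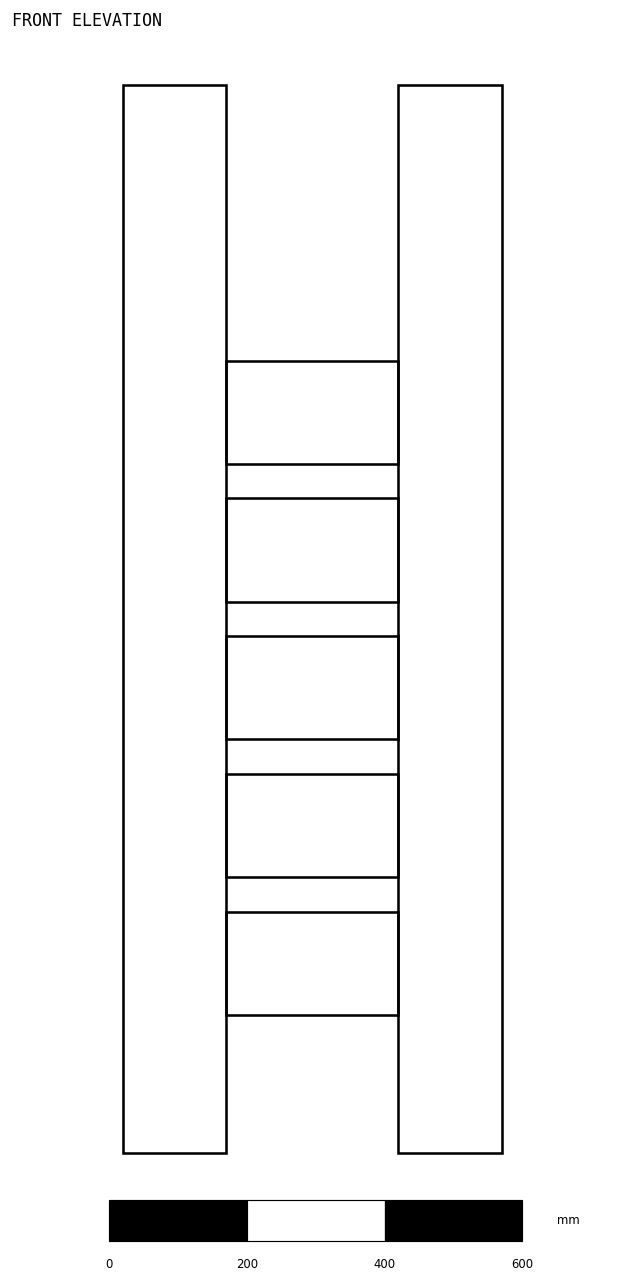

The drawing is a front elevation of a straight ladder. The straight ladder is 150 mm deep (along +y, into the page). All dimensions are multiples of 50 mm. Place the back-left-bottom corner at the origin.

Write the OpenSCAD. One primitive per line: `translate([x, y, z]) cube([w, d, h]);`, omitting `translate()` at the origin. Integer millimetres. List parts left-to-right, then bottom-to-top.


cube([150, 150, 1550]);
translate([150, 0, 200]) cube([250, 150, 150]);
translate([150, 0, 400]) cube([250, 150, 150]);
translate([150, 0, 600]) cube([250, 150, 150]);
translate([150, 0, 800]) cube([250, 150, 150]);
translate([150, 0, 1000]) cube([250, 150, 150]);
translate([400, 0, 0]) cube([150, 150, 1550]);


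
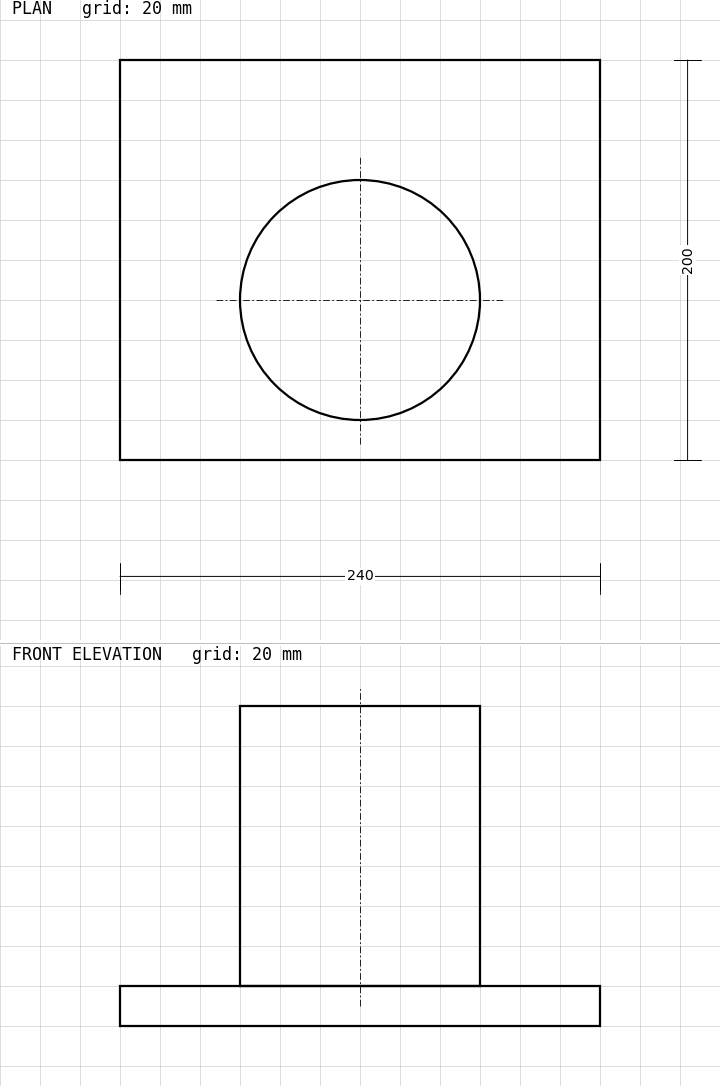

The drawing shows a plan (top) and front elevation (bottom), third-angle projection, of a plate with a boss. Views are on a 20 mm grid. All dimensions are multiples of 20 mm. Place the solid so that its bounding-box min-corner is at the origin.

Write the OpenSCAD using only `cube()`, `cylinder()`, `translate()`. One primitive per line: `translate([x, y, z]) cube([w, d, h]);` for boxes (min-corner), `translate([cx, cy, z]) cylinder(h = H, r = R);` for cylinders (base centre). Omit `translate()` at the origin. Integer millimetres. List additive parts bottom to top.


cube([240, 200, 20]);
translate([120, 80, 20]) cylinder(h = 140, r = 60);
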